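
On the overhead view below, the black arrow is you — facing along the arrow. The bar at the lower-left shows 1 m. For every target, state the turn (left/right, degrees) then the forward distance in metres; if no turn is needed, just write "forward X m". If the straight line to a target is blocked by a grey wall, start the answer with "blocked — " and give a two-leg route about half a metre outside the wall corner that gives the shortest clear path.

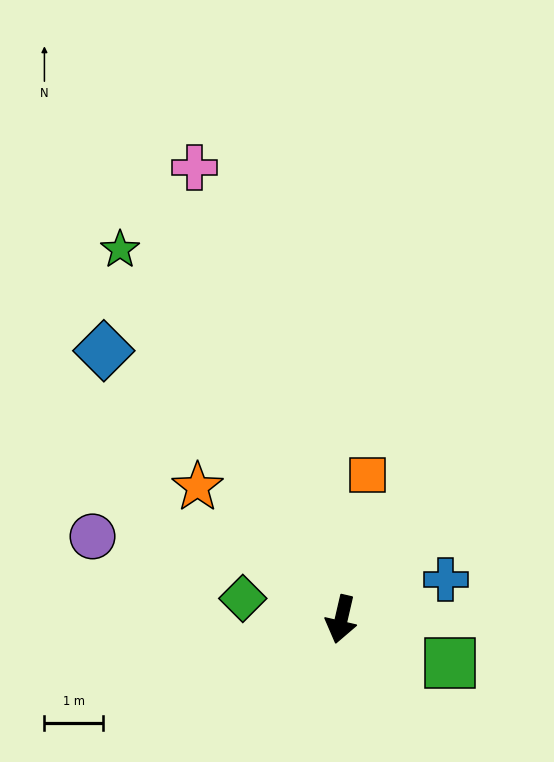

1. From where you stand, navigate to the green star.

turn right 136°, forward 7.4 m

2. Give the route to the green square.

turn left 81°, forward 2.0 m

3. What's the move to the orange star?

turn right 120°, forward 3.3 m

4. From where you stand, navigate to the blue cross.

turn left 124°, forward 1.9 m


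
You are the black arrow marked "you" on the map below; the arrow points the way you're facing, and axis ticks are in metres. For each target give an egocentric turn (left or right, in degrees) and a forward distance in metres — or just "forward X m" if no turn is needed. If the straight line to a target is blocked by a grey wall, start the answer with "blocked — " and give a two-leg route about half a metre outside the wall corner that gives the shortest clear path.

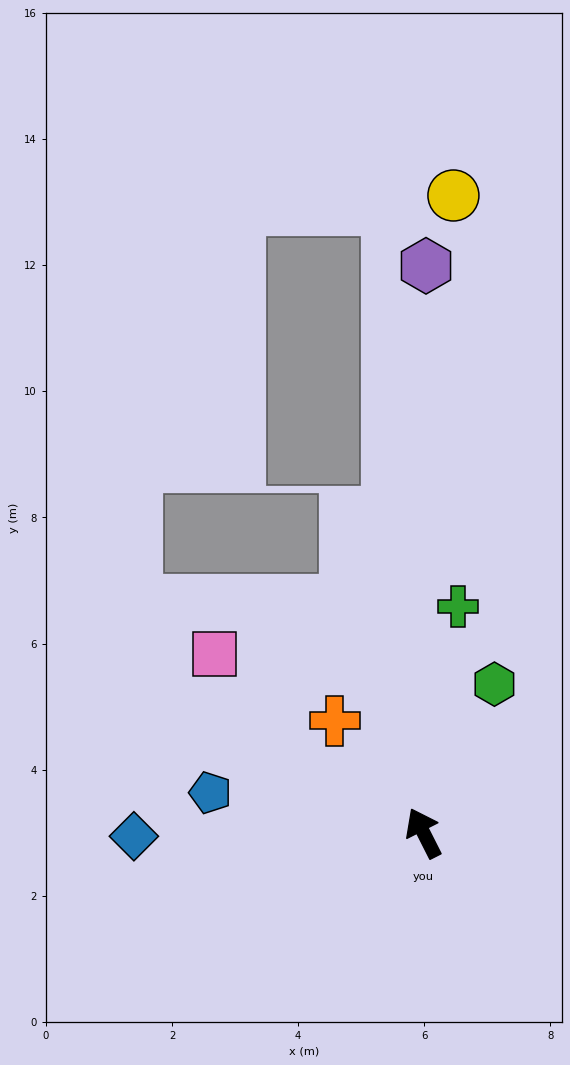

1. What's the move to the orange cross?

turn left 12°, forward 2.3 m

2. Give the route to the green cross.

turn right 35°, forward 3.6 m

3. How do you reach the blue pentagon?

turn left 52°, forward 3.4 m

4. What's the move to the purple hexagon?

turn right 27°, forward 9.0 m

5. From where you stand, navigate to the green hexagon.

turn right 52°, forward 2.6 m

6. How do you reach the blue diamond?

turn left 64°, forward 4.6 m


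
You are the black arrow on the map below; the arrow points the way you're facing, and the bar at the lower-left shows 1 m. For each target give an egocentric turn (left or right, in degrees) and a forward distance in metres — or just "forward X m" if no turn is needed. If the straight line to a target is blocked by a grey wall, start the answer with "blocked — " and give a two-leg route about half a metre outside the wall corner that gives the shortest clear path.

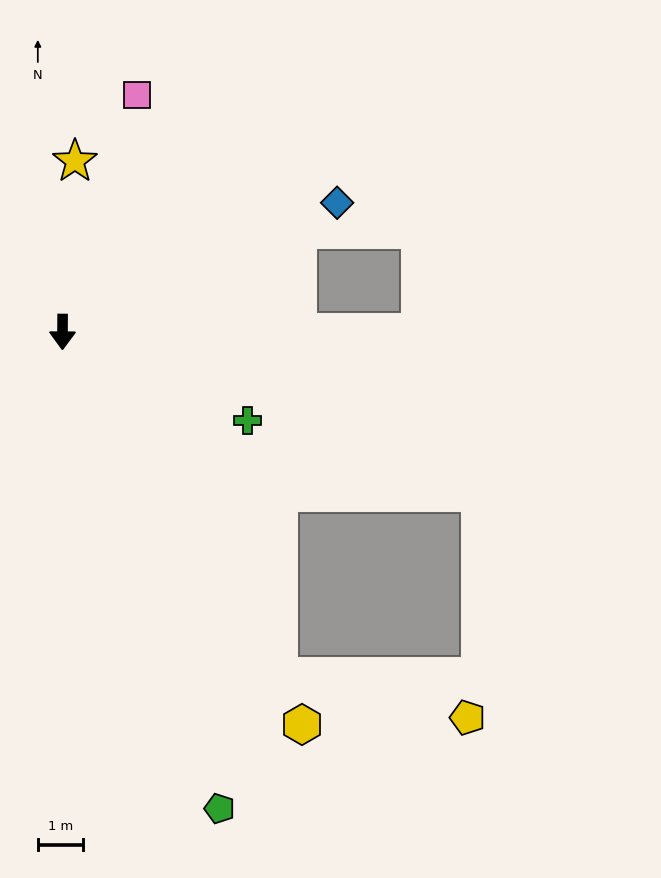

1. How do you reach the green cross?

turn left 65°, forward 4.5 m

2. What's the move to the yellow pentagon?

blocked — turn left 32°, forward 8.9 m, then turn left 46°, forward 4.3 m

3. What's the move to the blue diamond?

turn left 116°, forward 6.7 m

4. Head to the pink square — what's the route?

turn left 163°, forward 5.4 m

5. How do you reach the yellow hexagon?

turn left 32°, forward 10.1 m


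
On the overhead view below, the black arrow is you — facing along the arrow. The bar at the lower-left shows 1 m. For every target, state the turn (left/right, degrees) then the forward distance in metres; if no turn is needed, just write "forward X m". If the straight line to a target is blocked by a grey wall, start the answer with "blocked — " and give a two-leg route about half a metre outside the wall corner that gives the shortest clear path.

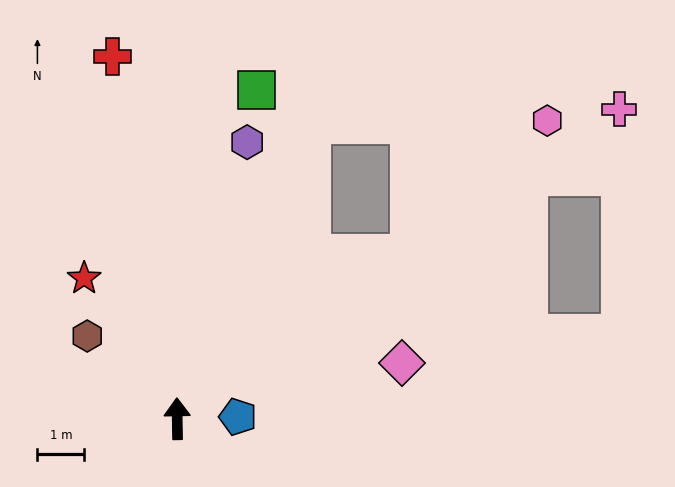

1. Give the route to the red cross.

turn left 9°, forward 7.8 m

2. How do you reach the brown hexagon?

turn left 46°, forward 2.6 m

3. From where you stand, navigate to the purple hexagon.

turn right 15°, forward 6.1 m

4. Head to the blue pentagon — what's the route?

turn right 89°, forward 1.3 m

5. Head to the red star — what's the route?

turn left 33°, forward 3.6 m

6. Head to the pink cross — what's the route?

turn right 56°, forward 11.5 m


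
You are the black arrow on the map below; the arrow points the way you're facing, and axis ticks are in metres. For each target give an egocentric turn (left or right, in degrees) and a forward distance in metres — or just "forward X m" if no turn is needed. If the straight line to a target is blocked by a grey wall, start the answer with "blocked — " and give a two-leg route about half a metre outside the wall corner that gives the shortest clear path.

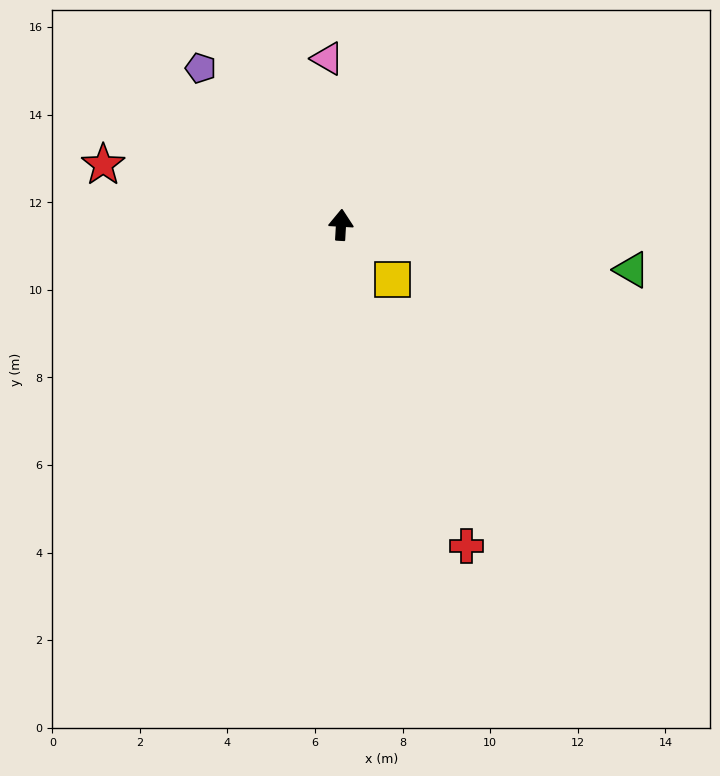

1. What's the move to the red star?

turn left 79°, forward 5.6 m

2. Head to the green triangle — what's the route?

turn right 95°, forward 6.7 m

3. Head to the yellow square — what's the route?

turn right 133°, forward 1.7 m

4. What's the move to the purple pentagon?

turn left 45°, forward 4.8 m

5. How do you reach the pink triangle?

turn left 8°, forward 3.8 m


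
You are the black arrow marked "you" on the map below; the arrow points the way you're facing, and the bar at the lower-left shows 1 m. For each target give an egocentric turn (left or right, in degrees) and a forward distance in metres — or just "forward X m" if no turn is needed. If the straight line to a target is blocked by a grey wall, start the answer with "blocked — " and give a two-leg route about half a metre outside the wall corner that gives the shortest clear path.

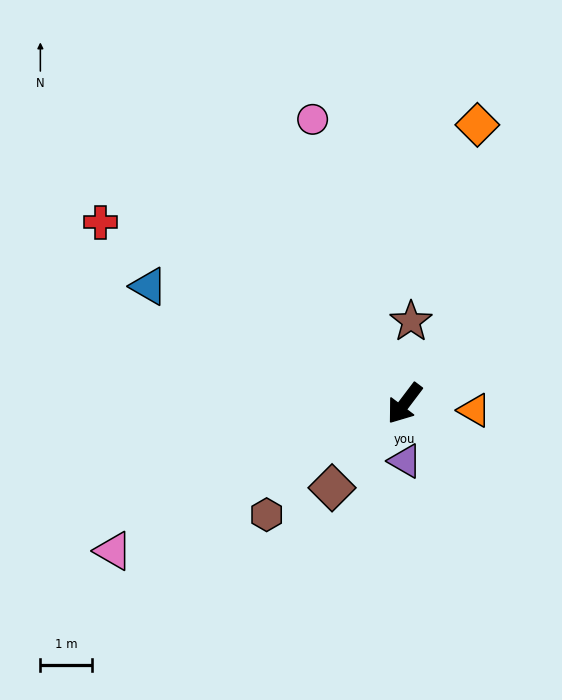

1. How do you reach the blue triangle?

turn right 78°, forward 5.4 m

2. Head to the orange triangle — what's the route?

turn left 122°, forward 1.4 m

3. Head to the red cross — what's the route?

turn right 84°, forward 6.8 m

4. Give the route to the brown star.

turn right 147°, forward 1.6 m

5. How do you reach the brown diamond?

turn right 4°, forward 2.1 m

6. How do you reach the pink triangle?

turn right 26°, forward 6.3 m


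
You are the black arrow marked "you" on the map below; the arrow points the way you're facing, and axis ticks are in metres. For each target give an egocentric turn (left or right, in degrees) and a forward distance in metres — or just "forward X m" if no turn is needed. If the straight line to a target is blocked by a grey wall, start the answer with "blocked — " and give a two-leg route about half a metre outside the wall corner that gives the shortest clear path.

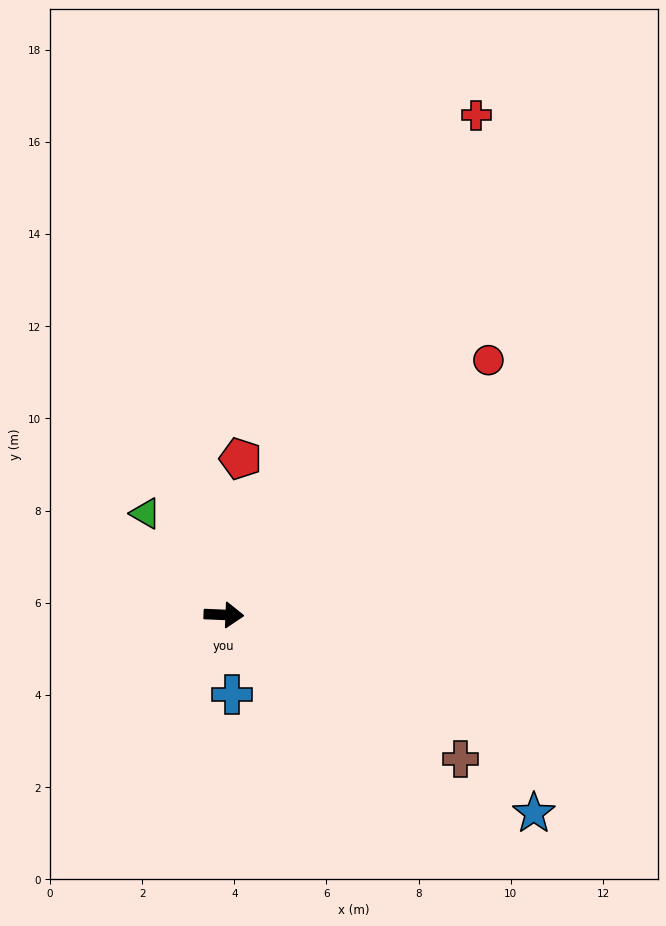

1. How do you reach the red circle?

turn left 46°, forward 8.0 m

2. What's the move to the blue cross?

turn right 82°, forward 1.7 m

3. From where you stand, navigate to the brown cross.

turn right 29°, forward 6.0 m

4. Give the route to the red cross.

turn left 66°, forward 12.1 m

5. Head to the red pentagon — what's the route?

turn left 86°, forward 3.4 m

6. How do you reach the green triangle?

turn left 130°, forward 2.8 m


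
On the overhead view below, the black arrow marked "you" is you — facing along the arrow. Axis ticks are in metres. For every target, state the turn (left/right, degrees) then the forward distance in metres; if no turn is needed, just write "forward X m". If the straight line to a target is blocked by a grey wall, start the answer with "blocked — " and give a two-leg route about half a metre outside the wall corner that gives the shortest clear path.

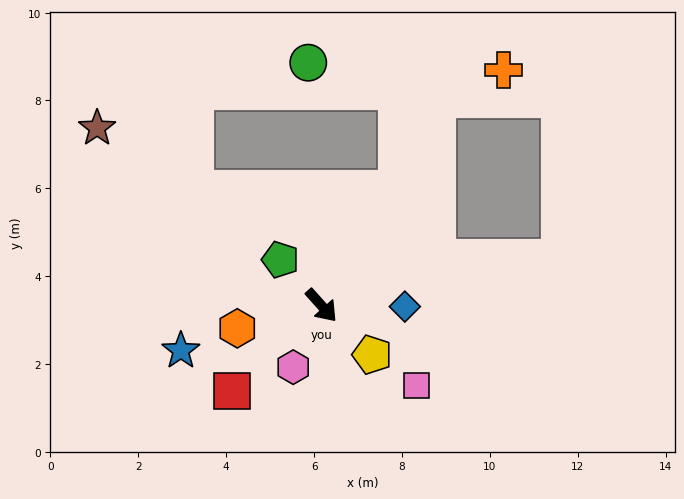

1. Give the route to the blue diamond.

turn left 47°, forward 1.9 m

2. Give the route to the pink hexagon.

turn right 66°, forward 1.5 m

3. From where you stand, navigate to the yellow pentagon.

turn left 4°, forward 1.6 m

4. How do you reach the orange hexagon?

turn right 117°, forward 2.0 m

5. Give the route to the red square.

turn right 88°, forward 2.8 m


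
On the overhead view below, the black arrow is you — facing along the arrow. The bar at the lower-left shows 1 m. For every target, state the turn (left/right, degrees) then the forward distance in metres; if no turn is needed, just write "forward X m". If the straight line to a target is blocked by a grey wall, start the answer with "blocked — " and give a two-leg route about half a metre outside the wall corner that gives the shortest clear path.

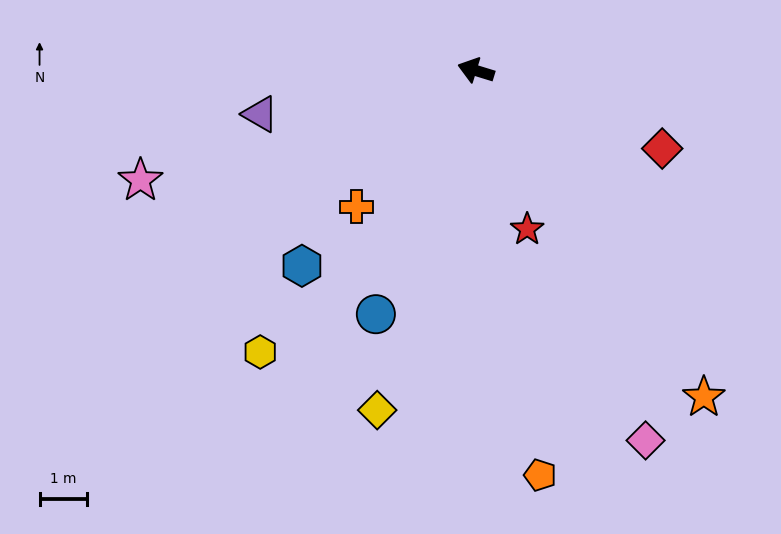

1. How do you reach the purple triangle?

turn left 28°, forward 4.6 m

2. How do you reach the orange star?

turn left 142°, forward 8.3 m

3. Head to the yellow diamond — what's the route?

turn left 91°, forward 7.4 m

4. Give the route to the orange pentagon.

turn left 116°, forward 8.6 m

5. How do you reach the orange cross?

turn left 66°, forward 3.8 m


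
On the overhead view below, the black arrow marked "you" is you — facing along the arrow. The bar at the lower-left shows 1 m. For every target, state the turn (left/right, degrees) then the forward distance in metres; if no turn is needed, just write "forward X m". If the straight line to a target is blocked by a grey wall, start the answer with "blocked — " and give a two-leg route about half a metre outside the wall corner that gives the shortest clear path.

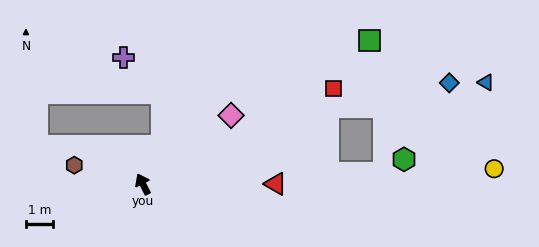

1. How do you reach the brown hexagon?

turn left 48°, forward 2.6 m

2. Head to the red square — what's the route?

turn right 90°, forward 7.9 m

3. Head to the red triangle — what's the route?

turn right 117°, forward 4.9 m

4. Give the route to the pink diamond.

turn right 79°, forward 4.1 m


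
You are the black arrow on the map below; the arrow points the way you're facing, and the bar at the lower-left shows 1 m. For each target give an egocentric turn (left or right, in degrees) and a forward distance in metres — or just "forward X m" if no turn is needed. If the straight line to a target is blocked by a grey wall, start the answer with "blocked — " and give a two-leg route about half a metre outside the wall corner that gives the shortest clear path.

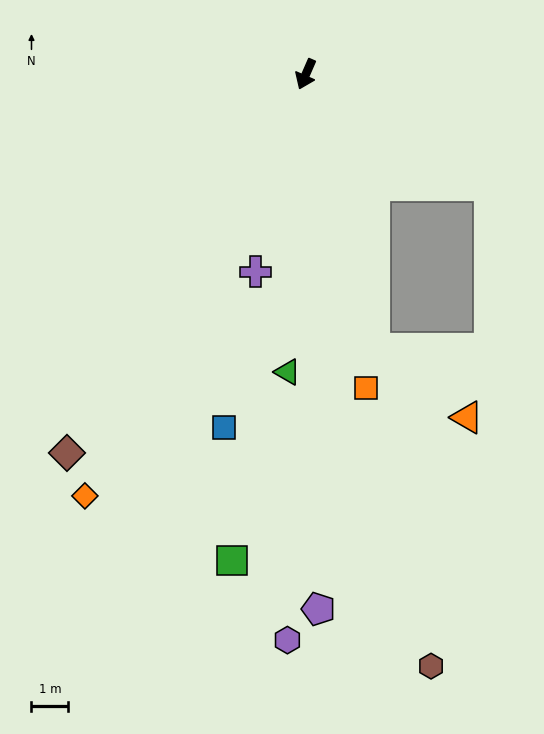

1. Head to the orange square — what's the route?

turn left 34°, forward 8.6 m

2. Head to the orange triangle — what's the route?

blocked — turn left 38°, forward 7.7 m, then turn left 39°, forward 3.1 m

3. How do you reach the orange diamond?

turn right 4°, forward 12.9 m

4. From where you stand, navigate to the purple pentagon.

turn left 25°, forward 14.5 m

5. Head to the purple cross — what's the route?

turn left 9°, forward 5.5 m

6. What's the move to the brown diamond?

turn right 9°, forward 12.1 m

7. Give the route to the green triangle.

turn left 20°, forward 8.1 m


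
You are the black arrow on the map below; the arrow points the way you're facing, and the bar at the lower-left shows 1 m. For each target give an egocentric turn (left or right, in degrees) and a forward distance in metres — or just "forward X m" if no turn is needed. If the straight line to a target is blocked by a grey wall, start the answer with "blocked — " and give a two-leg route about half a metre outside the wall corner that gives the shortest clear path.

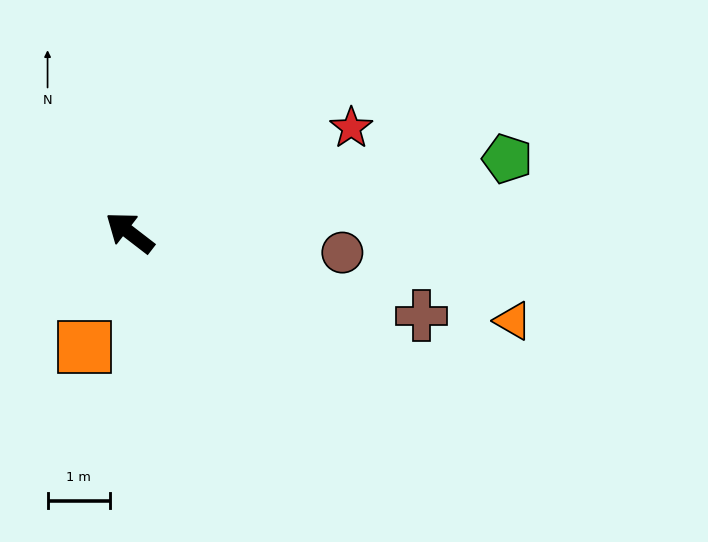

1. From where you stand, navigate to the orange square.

turn left 106°, forward 2.0 m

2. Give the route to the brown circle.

turn right 148°, forward 3.4 m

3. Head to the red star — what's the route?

turn right 117°, forward 3.9 m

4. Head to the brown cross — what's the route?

turn right 158°, forward 4.9 m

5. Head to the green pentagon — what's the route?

turn right 131°, forward 6.2 m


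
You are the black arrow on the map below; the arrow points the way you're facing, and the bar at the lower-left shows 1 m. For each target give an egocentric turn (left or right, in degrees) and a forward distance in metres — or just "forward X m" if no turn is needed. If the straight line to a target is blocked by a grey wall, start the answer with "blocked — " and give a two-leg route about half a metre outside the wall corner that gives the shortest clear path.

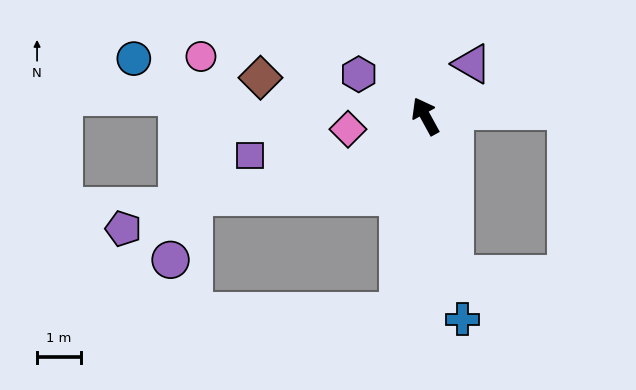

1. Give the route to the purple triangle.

turn right 70°, forward 1.6 m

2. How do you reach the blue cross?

turn left 162°, forward 4.7 m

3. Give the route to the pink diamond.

turn left 71°, forward 1.8 m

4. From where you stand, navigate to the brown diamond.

turn left 48°, forward 3.8 m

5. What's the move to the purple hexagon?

turn left 29°, forward 1.8 m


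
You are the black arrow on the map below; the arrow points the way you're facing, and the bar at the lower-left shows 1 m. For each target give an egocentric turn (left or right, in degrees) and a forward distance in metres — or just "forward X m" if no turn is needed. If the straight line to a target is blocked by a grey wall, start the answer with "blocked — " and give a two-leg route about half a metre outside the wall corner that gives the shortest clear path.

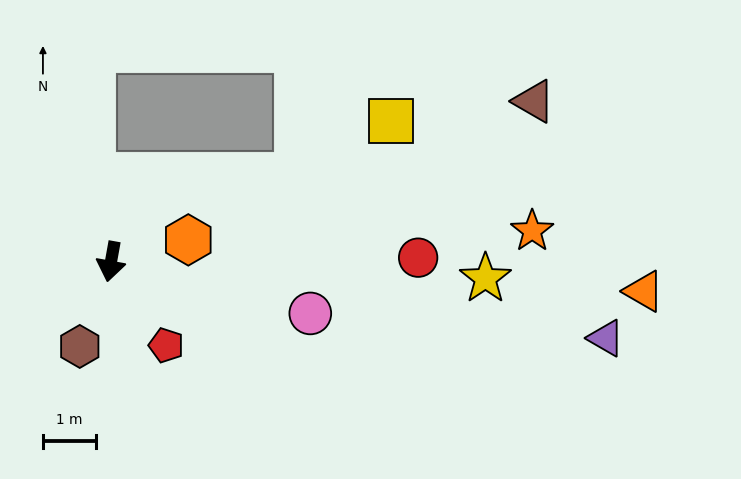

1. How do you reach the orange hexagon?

turn left 116°, forward 1.5 m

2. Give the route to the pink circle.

turn left 86°, forward 3.9 m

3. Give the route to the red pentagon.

turn left 44°, forward 1.9 m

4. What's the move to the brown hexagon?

turn right 10°, forward 1.7 m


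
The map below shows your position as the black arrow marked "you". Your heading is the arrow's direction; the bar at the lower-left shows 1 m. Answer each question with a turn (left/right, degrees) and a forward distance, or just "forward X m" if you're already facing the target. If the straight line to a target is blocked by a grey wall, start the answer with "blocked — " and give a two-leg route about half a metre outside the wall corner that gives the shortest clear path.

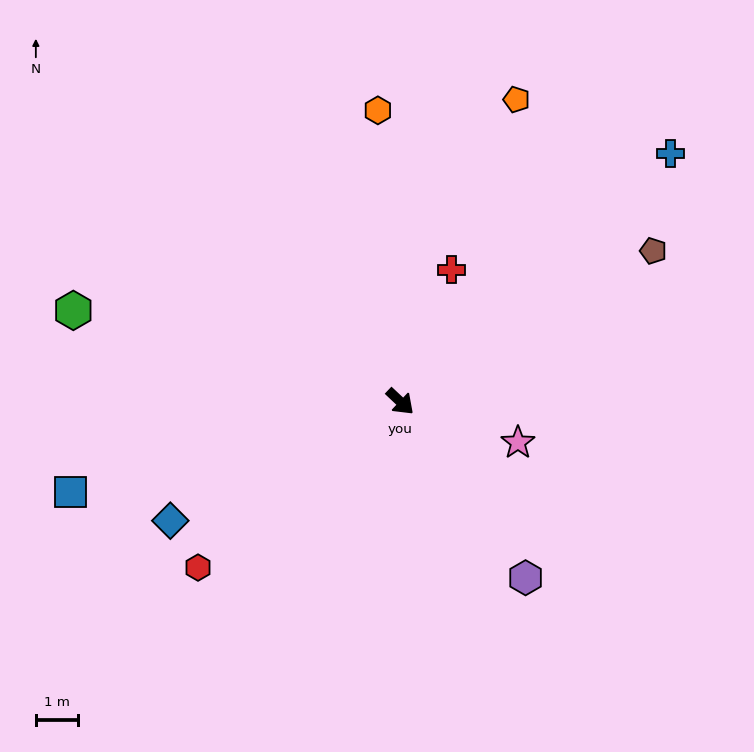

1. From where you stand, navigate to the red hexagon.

turn right 97°, forward 6.3 m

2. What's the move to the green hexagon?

turn right 152°, forward 8.1 m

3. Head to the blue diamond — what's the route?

turn right 109°, forward 6.2 m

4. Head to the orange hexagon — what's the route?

turn left 138°, forward 7.0 m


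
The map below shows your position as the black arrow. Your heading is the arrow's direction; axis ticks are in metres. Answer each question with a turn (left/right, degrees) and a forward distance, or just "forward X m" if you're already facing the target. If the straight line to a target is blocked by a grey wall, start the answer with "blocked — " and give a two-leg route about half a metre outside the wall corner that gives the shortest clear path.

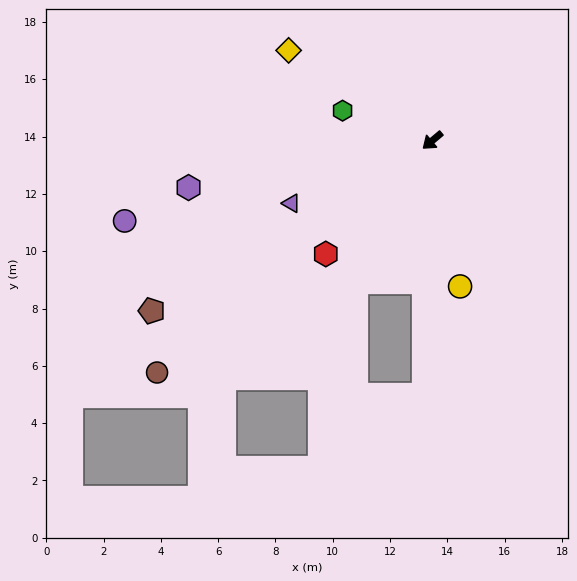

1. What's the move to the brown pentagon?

turn right 9°, forward 11.5 m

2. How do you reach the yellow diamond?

turn right 72°, forward 5.9 m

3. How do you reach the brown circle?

forward 12.6 m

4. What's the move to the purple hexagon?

turn right 29°, forward 8.7 m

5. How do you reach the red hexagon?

turn left 7°, forward 5.4 m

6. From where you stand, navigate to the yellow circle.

turn left 61°, forward 5.2 m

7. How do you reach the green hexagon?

turn right 58°, forward 3.3 m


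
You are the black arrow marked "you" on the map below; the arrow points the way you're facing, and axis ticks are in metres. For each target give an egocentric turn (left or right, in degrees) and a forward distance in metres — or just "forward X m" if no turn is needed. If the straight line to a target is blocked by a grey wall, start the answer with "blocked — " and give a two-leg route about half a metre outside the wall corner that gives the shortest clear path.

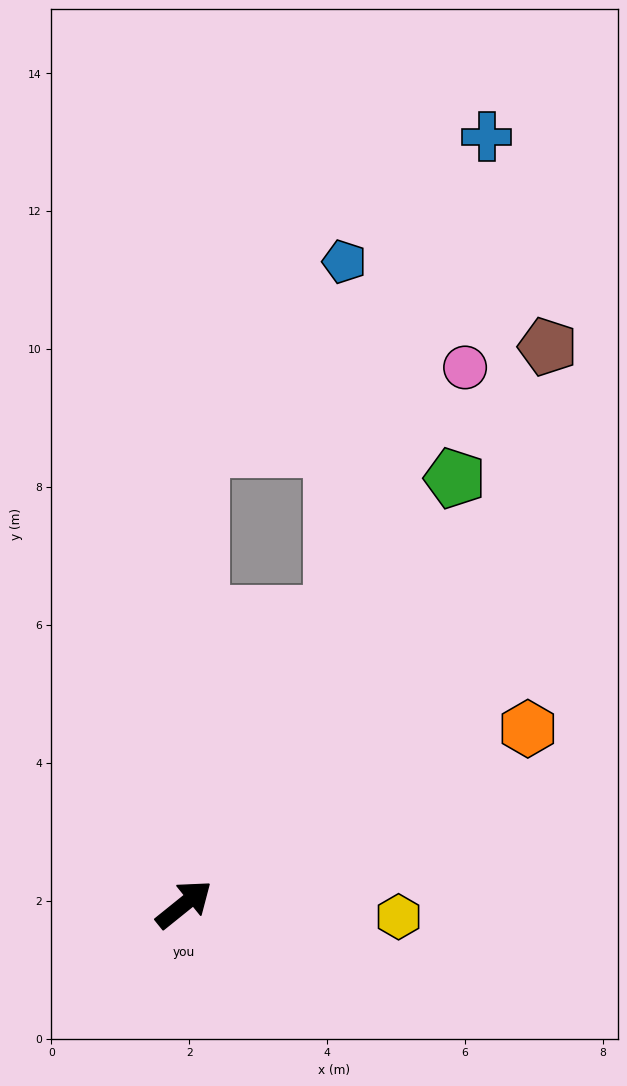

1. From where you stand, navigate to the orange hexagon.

turn right 12°, forward 5.6 m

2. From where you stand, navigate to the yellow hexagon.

turn right 42°, forward 3.1 m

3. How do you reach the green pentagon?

turn left 19°, forward 7.3 m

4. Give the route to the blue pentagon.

blocked — turn left 24°, forward 4.7 m, then turn left 25°, forward 5.1 m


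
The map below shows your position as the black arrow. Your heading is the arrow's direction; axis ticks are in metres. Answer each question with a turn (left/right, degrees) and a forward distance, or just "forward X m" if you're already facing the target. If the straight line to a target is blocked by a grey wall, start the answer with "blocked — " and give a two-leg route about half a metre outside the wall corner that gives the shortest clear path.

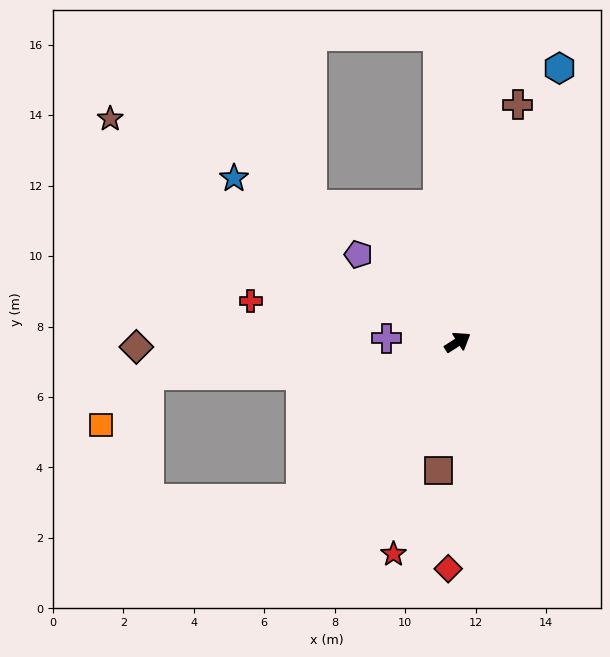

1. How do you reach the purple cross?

turn left 144°, forward 2.0 m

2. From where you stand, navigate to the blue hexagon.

turn left 37°, forward 8.3 m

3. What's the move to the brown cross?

turn left 43°, forward 7.0 m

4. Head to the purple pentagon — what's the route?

turn left 106°, forward 3.8 m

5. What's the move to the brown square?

turn right 131°, forward 3.7 m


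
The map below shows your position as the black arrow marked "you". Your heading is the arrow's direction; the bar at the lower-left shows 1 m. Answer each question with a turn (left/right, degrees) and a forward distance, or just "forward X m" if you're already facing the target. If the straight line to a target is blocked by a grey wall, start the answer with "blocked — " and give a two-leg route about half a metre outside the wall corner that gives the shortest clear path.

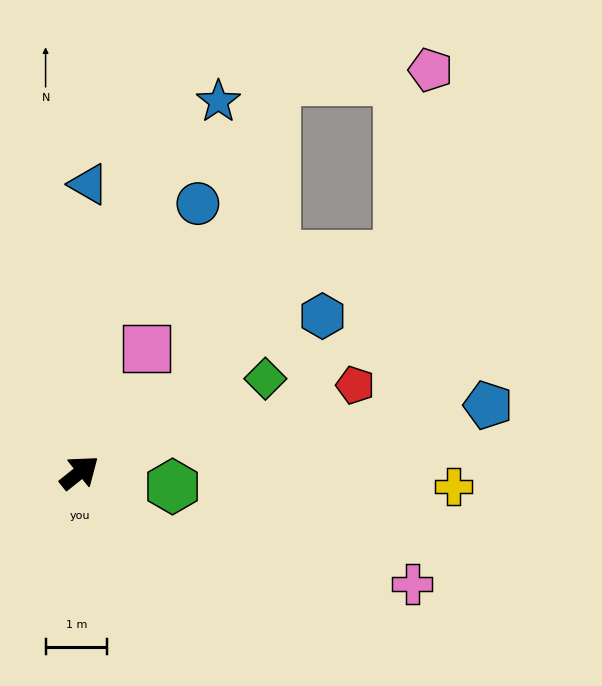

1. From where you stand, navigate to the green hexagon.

turn right 47°, forward 1.5 m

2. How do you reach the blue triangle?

turn left 49°, forward 4.7 m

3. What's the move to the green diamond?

turn right 12°, forward 3.4 m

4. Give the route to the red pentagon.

turn right 21°, forward 4.7 m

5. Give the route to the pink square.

turn left 23°, forward 2.3 m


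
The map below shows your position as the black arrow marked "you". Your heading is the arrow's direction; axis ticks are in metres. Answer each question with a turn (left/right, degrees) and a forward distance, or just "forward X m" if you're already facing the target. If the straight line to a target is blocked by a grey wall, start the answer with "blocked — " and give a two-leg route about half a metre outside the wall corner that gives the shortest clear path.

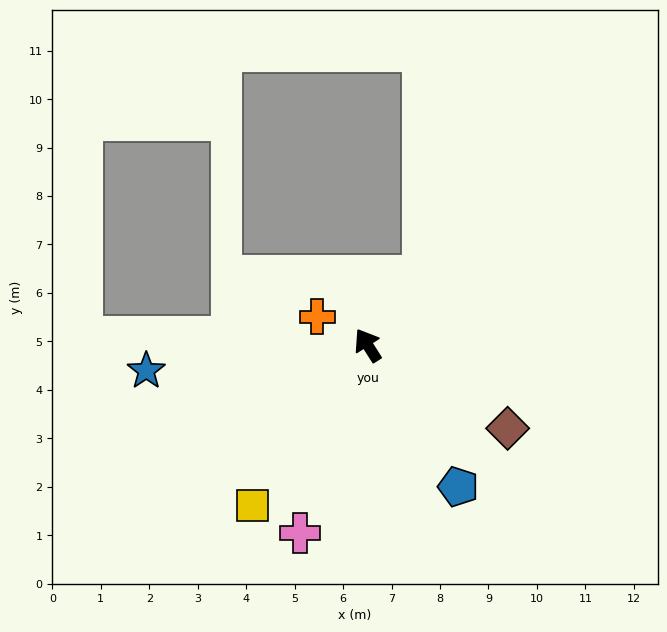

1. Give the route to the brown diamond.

turn right 153°, forward 3.4 m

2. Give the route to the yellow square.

turn left 112°, forward 4.1 m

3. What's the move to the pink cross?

turn left 128°, forward 4.1 m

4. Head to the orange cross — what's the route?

turn left 28°, forward 1.2 m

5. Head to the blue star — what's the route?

turn left 64°, forward 4.6 m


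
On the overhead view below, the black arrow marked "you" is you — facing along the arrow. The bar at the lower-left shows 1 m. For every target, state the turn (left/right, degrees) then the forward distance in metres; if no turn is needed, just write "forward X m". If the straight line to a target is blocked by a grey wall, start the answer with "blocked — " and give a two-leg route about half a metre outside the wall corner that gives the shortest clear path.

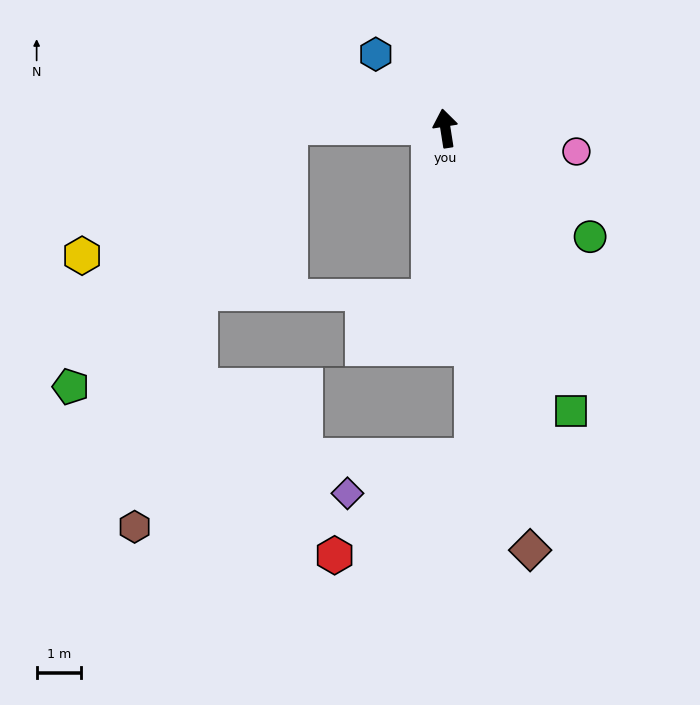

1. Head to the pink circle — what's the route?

turn right 109°, forward 3.0 m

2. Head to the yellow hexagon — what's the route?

blocked — turn left 80°, forward 3.5 m, then turn left 33°, forward 5.5 m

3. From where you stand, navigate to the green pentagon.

blocked — turn left 80°, forward 3.5 m, then turn left 51°, forward 7.7 m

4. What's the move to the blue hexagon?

turn left 34°, forward 2.3 m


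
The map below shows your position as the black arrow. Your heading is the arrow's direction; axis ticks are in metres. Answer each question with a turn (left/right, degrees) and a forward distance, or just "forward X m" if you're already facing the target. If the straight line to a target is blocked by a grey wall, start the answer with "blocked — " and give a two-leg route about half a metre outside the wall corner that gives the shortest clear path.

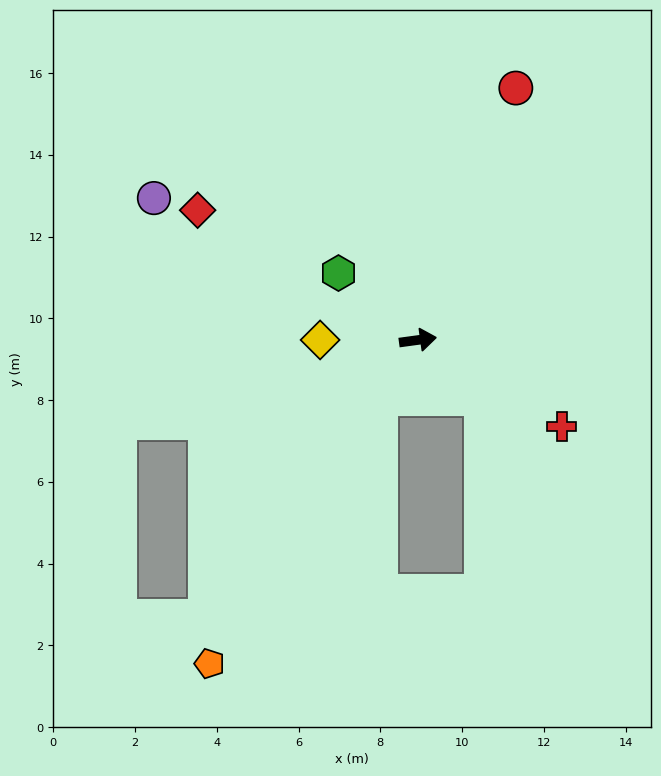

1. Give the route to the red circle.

turn left 61°, forward 6.6 m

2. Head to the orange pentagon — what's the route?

turn right 131°, forward 9.4 m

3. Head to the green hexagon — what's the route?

turn left 132°, forward 2.5 m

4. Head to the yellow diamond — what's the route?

turn left 172°, forward 2.4 m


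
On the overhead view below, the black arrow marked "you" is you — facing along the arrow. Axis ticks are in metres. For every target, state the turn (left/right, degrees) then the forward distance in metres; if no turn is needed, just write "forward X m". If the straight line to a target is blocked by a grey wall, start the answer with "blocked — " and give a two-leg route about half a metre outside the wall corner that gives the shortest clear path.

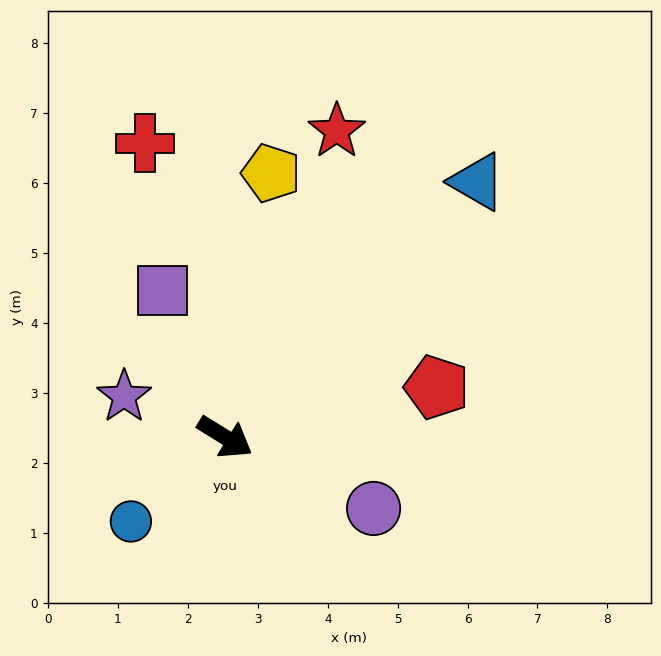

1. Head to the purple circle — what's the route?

turn left 6°, forward 2.4 m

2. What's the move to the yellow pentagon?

turn left 112°, forward 3.8 m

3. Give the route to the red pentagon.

turn left 45°, forward 3.1 m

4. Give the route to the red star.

turn left 102°, forward 4.7 m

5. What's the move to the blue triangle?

turn left 77°, forward 5.1 m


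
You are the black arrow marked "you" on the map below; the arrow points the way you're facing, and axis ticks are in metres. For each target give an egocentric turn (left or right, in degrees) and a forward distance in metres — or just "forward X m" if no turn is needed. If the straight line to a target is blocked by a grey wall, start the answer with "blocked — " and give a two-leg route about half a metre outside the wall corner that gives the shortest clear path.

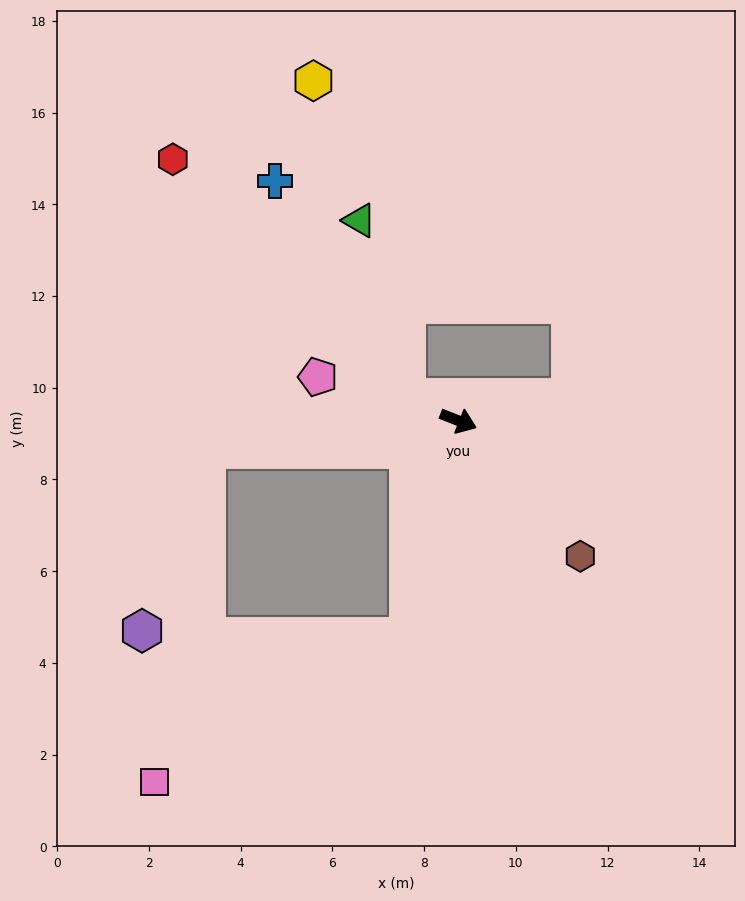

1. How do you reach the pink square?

blocked — turn right 81°, forward 4.8 m, then turn right 48°, forward 6.4 m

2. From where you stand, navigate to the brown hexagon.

turn right 27°, forward 4.0 m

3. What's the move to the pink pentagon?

turn right 176°, forward 3.2 m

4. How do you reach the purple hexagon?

blocked — turn right 152°, forward 5.5 m, then turn left 64°, forward 4.2 m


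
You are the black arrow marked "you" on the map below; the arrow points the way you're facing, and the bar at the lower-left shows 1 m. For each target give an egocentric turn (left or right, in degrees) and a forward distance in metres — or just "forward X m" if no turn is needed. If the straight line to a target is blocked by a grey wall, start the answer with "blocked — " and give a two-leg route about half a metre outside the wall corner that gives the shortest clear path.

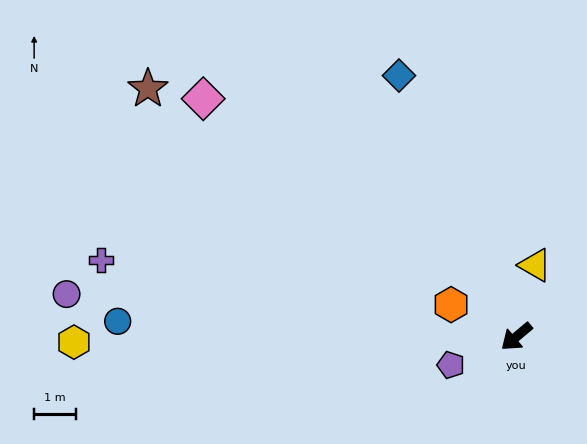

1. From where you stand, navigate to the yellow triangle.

turn right 145°, forward 1.8 m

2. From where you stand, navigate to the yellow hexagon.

turn right 39°, forward 10.5 m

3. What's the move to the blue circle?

turn right 42°, forward 9.5 m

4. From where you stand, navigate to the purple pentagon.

turn right 17°, forward 1.7 m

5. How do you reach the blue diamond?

turn right 106°, forward 6.8 m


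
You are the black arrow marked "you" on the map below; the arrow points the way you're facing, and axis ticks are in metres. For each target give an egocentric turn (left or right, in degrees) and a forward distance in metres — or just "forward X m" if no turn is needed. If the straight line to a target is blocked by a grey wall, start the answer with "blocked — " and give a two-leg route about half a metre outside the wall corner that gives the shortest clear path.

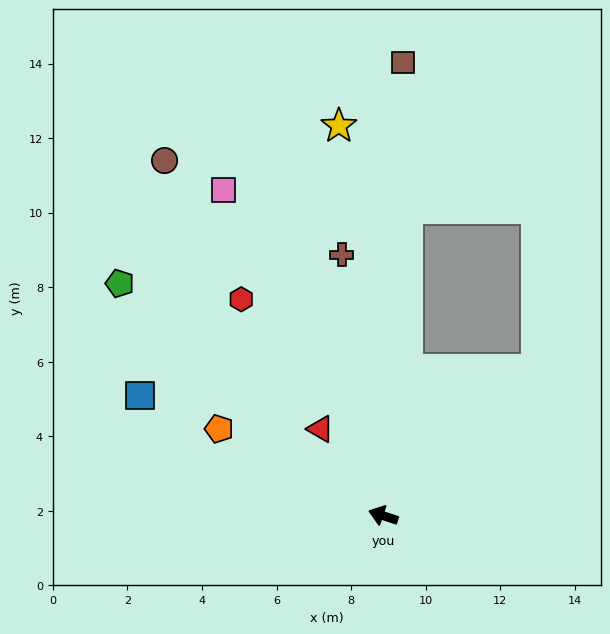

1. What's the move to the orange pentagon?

turn right 9°, forward 5.0 m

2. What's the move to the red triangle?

turn right 36°, forward 2.9 m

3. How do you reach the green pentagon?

turn right 23°, forward 9.4 m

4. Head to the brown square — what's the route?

turn right 74°, forward 12.2 m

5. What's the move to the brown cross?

turn right 63°, forward 7.1 m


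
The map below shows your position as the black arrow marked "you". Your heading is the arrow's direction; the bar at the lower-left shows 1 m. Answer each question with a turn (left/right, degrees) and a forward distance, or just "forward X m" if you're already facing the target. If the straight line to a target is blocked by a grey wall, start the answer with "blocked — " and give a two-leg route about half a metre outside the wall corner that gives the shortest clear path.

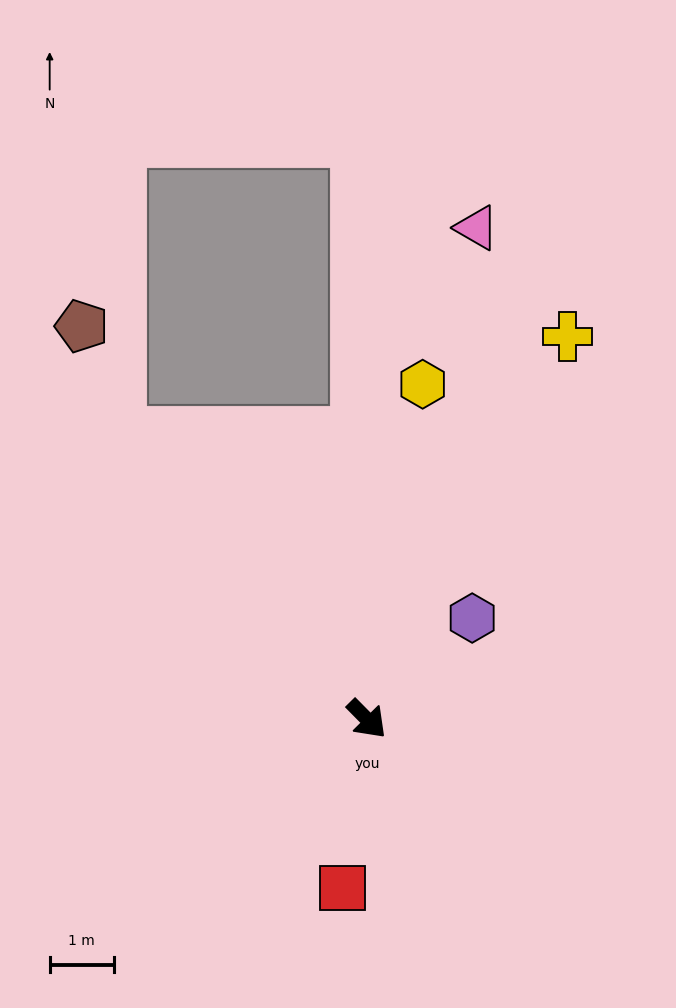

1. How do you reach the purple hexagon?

turn left 89°, forward 2.3 m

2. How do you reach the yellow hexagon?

turn left 126°, forward 5.3 m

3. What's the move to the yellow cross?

turn left 108°, forward 6.7 m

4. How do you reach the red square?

turn right 53°, forward 2.7 m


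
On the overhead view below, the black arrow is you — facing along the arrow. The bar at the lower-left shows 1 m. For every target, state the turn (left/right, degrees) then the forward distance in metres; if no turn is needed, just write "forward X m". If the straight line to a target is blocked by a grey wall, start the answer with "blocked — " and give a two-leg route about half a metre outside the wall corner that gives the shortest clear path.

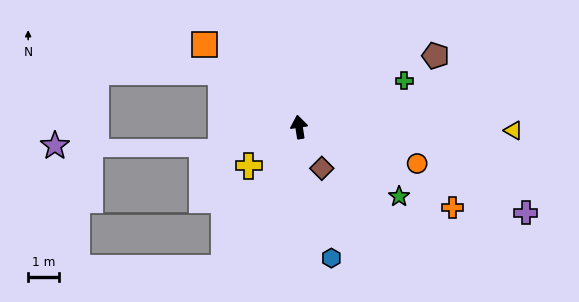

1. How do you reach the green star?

turn right 133°, forward 4.0 m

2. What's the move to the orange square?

turn left 40°, forward 4.1 m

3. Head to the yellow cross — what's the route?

turn left 119°, forward 2.1 m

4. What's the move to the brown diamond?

turn right 160°, forward 1.5 m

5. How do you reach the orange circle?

turn right 116°, forward 4.0 m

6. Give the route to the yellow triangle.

turn right 100°, forward 7.0 m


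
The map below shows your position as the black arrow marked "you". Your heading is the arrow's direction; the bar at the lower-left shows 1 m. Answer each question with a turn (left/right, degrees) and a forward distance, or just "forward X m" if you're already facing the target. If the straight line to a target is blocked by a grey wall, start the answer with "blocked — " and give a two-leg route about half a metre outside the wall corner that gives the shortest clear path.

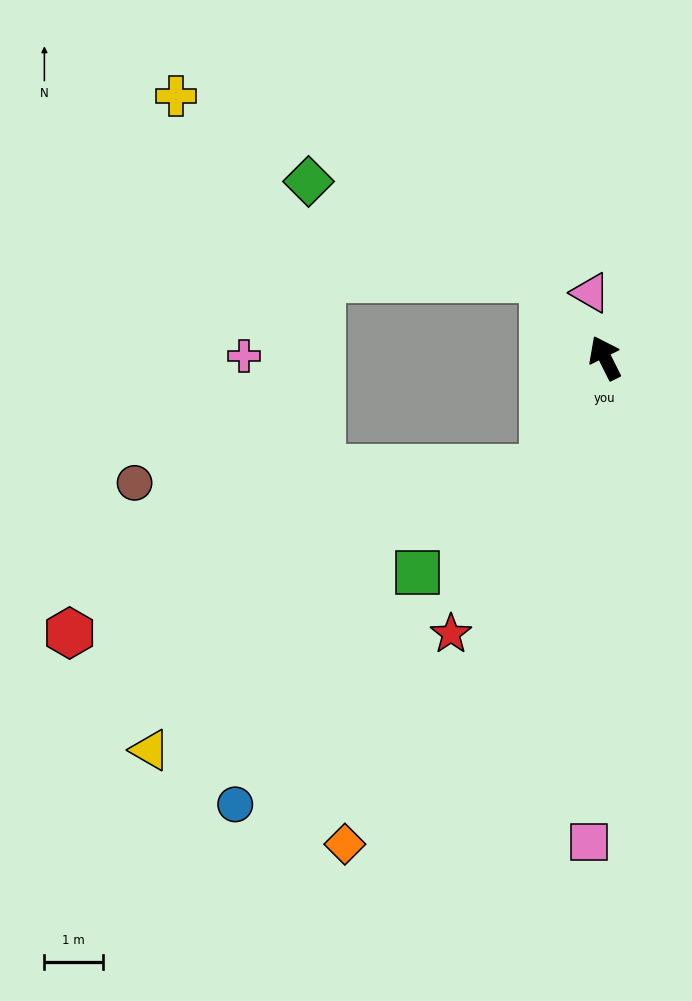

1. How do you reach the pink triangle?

turn right 14°, forward 1.1 m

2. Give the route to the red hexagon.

blocked — turn left 125°, forward 2.2 m, then turn right 43°, forward 8.6 m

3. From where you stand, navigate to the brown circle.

blocked — turn left 125°, forward 2.2 m, then turn right 60°, forward 7.0 m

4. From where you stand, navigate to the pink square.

turn left 152°, forward 8.3 m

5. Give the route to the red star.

turn left 124°, forward 5.4 m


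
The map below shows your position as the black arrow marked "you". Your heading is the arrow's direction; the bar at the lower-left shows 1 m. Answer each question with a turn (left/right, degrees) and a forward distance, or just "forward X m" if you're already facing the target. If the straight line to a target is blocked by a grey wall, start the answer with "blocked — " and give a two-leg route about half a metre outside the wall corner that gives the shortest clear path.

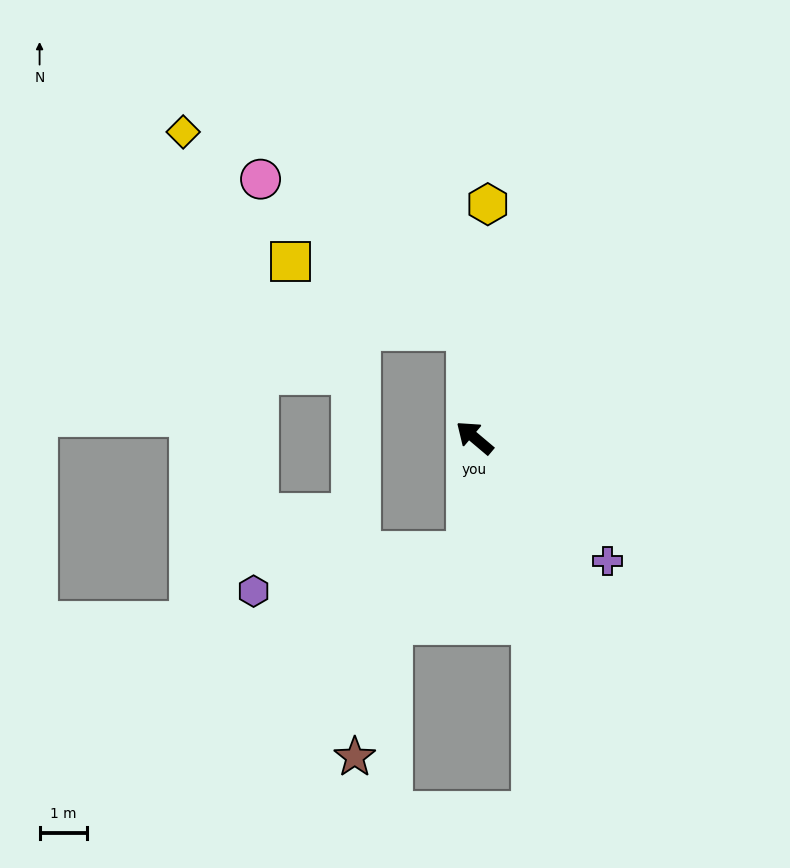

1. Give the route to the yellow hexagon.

turn right 53°, forward 4.9 m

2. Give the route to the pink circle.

blocked — turn right 46°, forward 2.3 m, then turn left 50°, forward 5.4 m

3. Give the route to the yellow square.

blocked — turn right 46°, forward 2.3 m, then turn left 65°, forward 4.0 m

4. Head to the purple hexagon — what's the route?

blocked — turn left 126°, forward 2.4 m, then turn right 75°, forward 4.5 m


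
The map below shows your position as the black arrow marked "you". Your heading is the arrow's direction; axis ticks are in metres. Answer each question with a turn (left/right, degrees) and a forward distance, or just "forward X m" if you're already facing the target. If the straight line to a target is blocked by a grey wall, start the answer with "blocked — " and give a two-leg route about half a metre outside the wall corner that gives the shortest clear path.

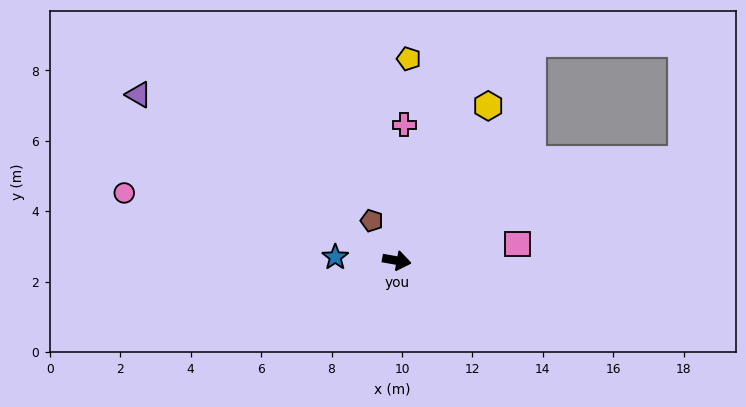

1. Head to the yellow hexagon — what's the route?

turn left 70°, forward 5.1 m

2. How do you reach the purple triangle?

turn left 157°, forward 8.7 m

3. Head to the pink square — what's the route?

turn left 18°, forward 3.5 m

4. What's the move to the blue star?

turn right 173°, forward 1.7 m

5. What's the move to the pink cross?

turn left 97°, forward 3.9 m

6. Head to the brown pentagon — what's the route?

turn left 132°, forward 1.3 m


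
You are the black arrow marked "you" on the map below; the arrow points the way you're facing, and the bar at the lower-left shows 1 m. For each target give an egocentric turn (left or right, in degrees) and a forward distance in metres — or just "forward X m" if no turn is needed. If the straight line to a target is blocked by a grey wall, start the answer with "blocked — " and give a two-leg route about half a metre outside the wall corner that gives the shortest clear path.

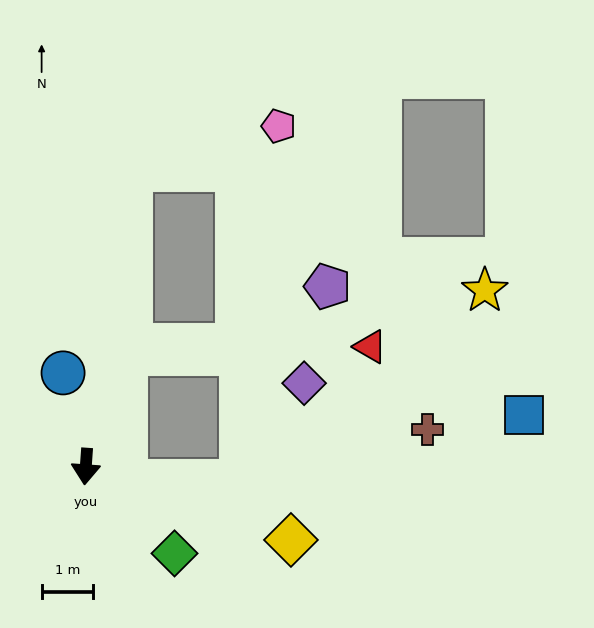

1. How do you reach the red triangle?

blocked — turn left 164°, forward 2.3 m, then turn right 68°, forward 4.7 m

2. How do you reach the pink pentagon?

blocked — turn left 175°, forward 5.8 m, then turn right 65°, forward 3.0 m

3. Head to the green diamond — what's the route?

turn left 50°, forward 2.4 m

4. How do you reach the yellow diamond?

turn left 74°, forward 4.2 m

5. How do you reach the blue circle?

turn right 162°, forward 1.9 m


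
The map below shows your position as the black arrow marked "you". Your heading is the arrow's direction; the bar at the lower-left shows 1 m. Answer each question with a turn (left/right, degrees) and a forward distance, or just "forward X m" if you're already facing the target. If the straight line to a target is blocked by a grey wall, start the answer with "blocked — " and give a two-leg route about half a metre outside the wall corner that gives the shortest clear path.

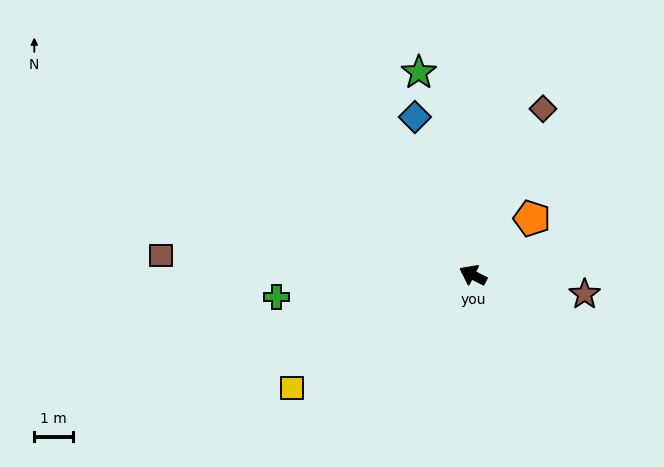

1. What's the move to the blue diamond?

turn right 43°, forward 4.4 m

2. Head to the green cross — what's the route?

turn left 33°, forward 5.1 m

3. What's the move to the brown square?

turn left 23°, forward 8.1 m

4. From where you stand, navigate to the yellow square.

turn left 59°, forward 5.5 m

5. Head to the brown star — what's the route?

turn right 163°, forward 2.9 m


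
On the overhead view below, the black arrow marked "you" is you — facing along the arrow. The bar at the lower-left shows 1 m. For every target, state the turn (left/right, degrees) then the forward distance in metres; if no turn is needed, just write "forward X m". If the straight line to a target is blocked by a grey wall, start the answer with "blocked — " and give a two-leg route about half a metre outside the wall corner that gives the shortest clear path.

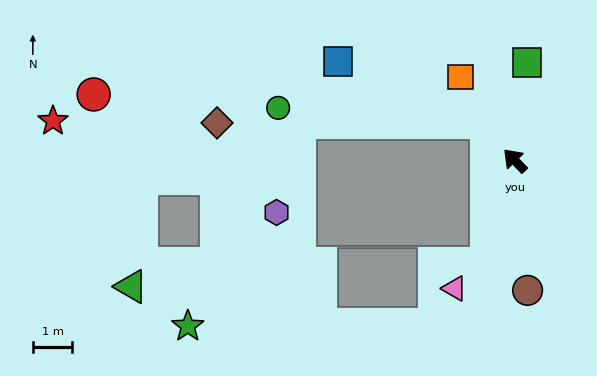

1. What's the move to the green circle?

blocked — turn right 8°, forward 1.2 m, then turn left 50°, forward 5.3 m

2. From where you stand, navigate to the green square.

turn right 51°, forward 2.5 m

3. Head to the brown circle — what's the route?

turn left 142°, forward 3.3 m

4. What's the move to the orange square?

turn right 11°, forward 2.5 m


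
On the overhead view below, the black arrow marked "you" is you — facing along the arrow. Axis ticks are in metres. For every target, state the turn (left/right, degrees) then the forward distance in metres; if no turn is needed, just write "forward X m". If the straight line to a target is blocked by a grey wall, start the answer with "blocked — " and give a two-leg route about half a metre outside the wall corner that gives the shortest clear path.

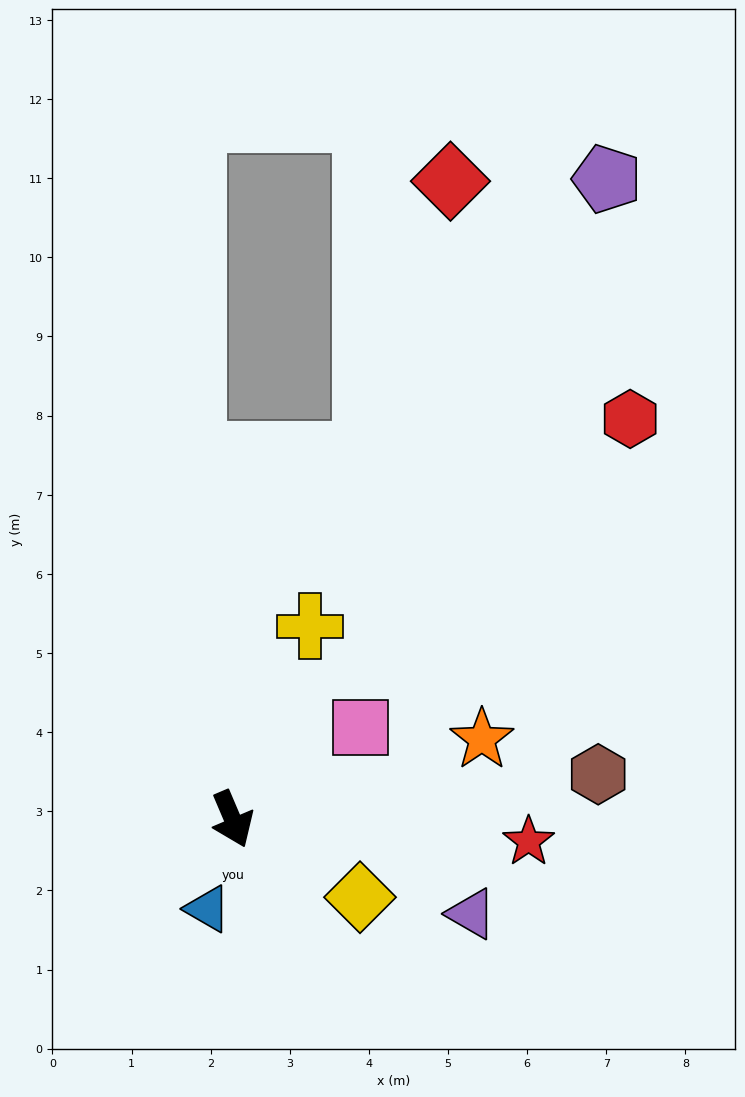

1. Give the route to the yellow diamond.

turn left 35°, forward 1.9 m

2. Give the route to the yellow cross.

turn left 135°, forward 2.6 m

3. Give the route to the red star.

turn left 63°, forward 3.8 m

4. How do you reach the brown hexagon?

turn left 74°, forward 4.7 m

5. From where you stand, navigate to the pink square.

turn left 103°, forward 2.0 m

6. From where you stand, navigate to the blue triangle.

turn right 39°, forward 1.2 m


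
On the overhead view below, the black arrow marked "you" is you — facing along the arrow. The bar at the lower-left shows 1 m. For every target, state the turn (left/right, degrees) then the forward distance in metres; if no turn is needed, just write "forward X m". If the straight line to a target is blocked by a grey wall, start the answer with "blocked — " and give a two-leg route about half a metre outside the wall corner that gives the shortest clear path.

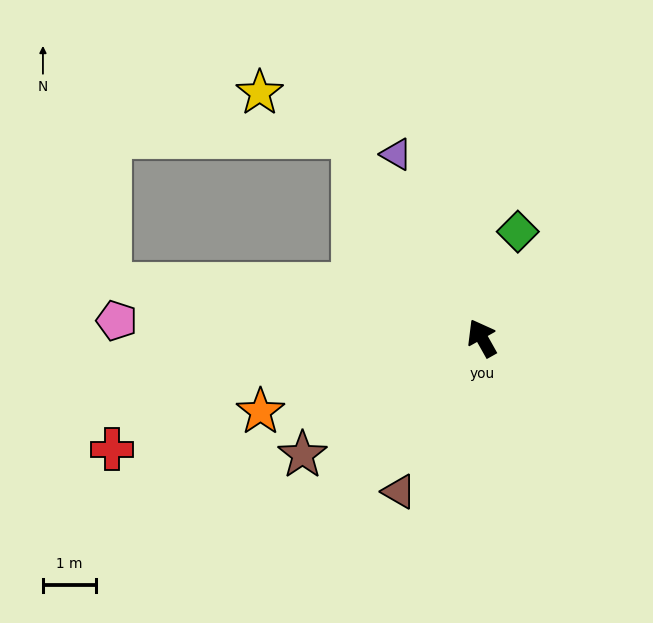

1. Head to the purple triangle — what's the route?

turn right 4°, forward 3.8 m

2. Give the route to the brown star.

turn left 94°, forward 4.0 m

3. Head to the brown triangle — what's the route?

turn left 122°, forward 3.3 m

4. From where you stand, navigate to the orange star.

turn left 79°, forward 4.4 m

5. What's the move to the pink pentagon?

turn left 58°, forward 6.8 m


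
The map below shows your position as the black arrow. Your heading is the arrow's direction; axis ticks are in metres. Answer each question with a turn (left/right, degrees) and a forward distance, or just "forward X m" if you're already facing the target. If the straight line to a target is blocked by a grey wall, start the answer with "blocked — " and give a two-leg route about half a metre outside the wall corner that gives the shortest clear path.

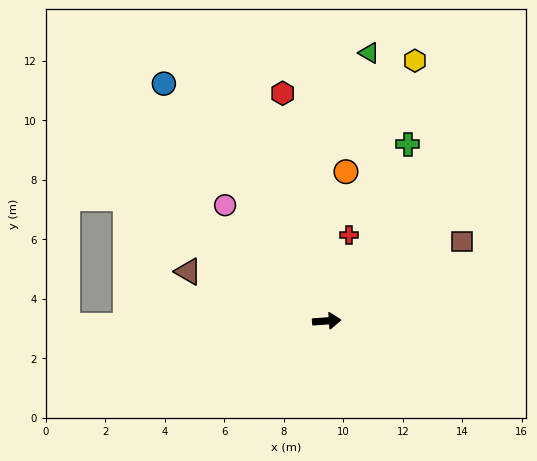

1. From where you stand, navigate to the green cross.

turn left 61°, forward 6.5 m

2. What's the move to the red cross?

turn left 71°, forward 3.0 m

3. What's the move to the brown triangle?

turn left 156°, forward 4.9 m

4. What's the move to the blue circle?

turn left 120°, forward 9.7 m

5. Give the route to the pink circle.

turn left 127°, forward 5.2 m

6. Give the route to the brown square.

turn left 26°, forward 5.3 m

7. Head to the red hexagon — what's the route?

turn left 97°, forward 7.8 m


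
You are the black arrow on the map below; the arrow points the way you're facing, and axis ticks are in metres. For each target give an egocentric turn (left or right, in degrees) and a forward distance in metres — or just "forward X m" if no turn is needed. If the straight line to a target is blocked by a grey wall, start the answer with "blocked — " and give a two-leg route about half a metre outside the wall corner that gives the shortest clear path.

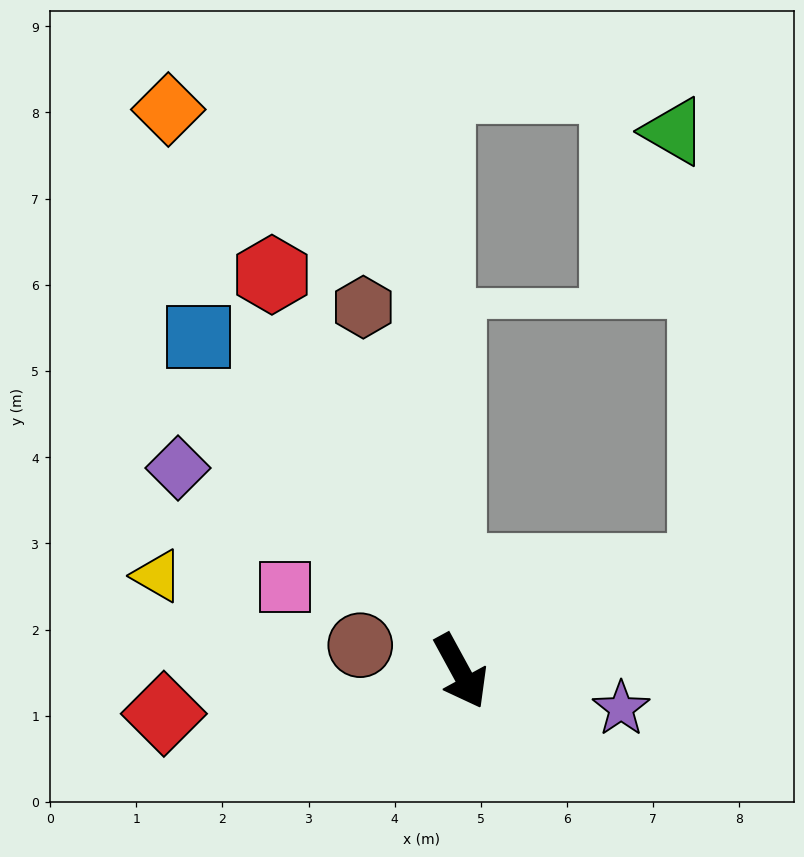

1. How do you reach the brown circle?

turn right 133°, forward 1.2 m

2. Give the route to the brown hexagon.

turn left 166°, forward 4.4 m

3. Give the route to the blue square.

turn right 171°, forward 4.9 m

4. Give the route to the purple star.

turn left 48°, forward 1.9 m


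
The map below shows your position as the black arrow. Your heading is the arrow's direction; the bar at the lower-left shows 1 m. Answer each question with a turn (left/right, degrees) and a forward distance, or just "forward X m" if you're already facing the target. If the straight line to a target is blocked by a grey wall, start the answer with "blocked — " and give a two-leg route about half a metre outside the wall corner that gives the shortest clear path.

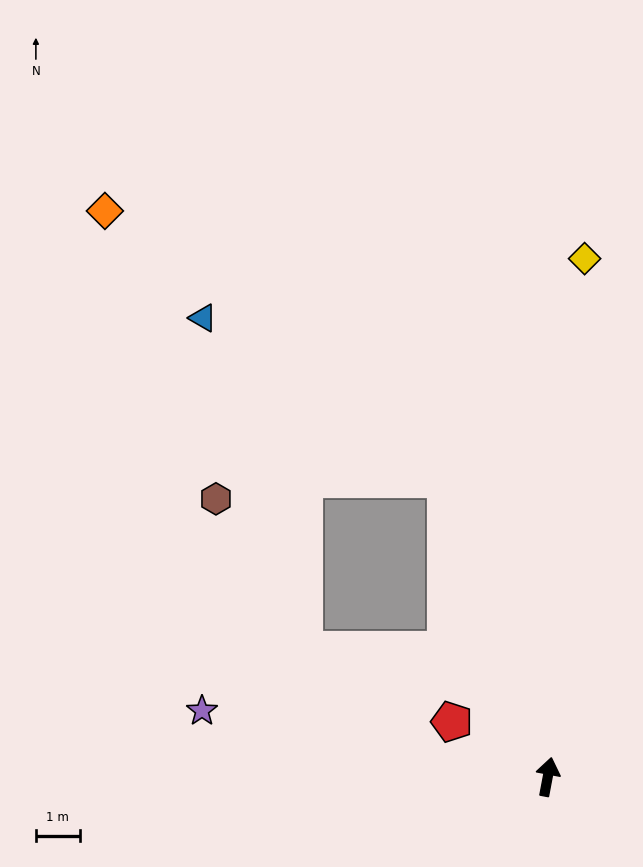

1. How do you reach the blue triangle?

blocked — turn left 30°, forward 7.2 m, then turn left 37°, forward 6.6 m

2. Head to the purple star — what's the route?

turn left 90°, forward 8.0 m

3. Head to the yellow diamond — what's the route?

turn left 7°, forward 11.8 m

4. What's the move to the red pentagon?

turn left 71°, forward 2.5 m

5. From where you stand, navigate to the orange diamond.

blocked — turn left 30°, forward 7.2 m, then turn left 32°, forward 9.9 m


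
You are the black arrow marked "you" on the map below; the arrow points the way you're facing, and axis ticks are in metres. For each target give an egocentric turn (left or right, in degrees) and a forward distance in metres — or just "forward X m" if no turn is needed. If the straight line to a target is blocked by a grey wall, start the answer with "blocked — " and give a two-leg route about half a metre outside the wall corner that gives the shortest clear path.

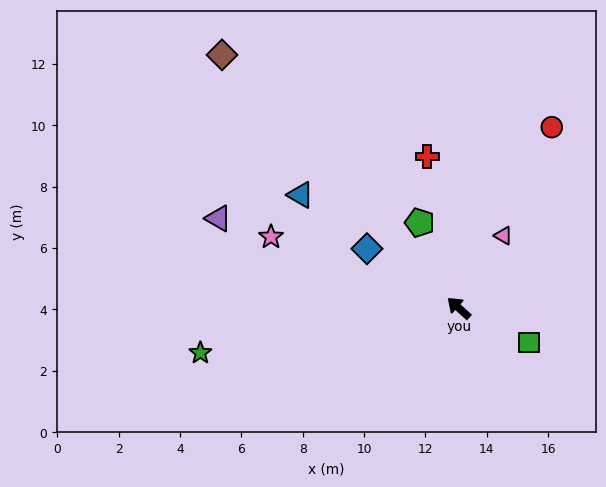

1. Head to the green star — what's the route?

turn left 52°, forward 8.6 m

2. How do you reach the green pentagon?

turn right 23°, forward 3.1 m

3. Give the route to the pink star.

turn left 21°, forward 6.5 m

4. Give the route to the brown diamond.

turn right 5°, forward 11.3 m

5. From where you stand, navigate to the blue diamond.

turn left 9°, forward 3.6 m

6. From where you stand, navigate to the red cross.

turn right 36°, forward 5.0 m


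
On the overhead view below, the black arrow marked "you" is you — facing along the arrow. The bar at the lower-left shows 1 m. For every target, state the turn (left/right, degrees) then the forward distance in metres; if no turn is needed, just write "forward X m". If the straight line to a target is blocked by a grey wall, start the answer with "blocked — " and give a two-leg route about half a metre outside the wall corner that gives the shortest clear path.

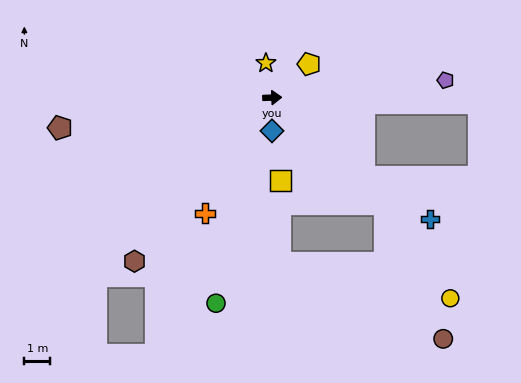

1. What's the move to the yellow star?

turn left 98°, forward 1.4 m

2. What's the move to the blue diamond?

turn right 92°, forward 1.3 m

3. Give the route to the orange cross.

turn right 122°, forward 5.2 m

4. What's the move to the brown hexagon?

turn right 132°, forward 8.3 m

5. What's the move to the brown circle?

blocked — turn right 46°, forward 6.0 m, then turn right 22°, forward 5.7 m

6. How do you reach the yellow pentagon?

turn left 40°, forward 1.9 m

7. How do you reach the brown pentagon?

turn right 174°, forward 8.3 m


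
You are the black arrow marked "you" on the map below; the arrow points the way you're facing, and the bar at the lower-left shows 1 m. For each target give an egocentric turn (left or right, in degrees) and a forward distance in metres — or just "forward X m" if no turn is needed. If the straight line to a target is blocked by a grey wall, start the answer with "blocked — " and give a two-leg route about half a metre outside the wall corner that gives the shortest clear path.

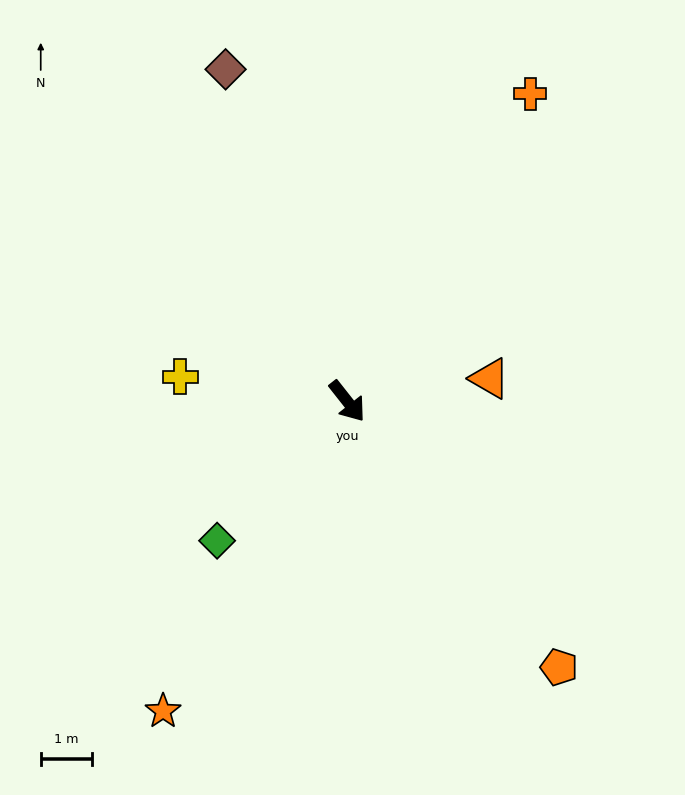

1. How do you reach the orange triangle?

turn left 61°, forward 2.8 m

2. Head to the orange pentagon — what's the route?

forward 6.7 m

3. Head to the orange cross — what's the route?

turn left 111°, forward 7.0 m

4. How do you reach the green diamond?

turn right 81°, forward 3.7 m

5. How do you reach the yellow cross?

turn right 137°, forward 3.3 m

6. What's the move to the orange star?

turn right 69°, forward 7.1 m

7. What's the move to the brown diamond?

turn left 162°, forward 6.9 m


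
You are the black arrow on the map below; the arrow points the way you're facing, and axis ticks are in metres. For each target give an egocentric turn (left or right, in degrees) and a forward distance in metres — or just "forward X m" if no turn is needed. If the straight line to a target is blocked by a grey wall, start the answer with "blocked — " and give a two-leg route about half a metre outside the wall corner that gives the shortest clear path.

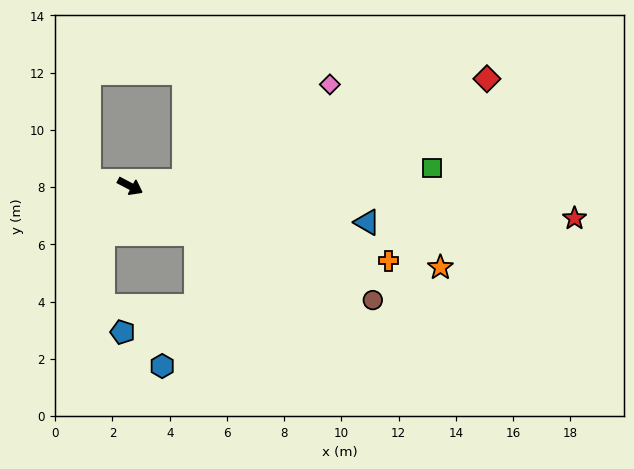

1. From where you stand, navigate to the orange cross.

turn left 12°, forward 9.4 m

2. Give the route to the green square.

turn left 31°, forward 10.6 m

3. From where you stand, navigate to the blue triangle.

turn left 19°, forward 8.4 m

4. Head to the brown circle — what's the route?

turn left 2°, forward 9.4 m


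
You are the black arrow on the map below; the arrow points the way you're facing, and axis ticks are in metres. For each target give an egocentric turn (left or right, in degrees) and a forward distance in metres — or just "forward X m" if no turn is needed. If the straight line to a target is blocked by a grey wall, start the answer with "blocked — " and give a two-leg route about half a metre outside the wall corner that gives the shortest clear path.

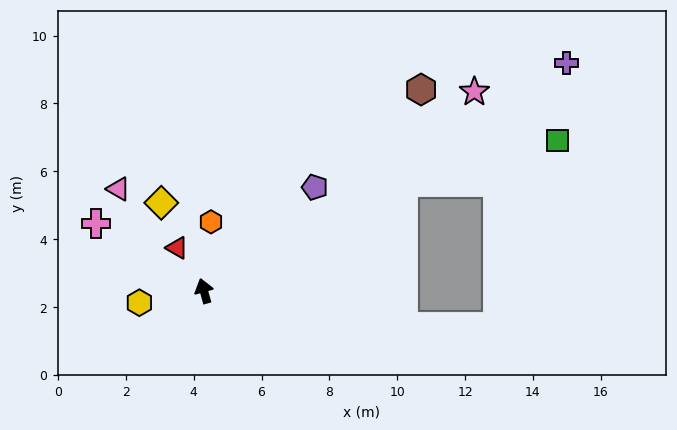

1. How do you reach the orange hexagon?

turn right 22°, forward 2.0 m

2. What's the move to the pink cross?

turn left 42°, forward 3.7 m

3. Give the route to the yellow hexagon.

turn left 85°, forward 1.9 m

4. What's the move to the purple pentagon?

turn right 63°, forward 4.5 m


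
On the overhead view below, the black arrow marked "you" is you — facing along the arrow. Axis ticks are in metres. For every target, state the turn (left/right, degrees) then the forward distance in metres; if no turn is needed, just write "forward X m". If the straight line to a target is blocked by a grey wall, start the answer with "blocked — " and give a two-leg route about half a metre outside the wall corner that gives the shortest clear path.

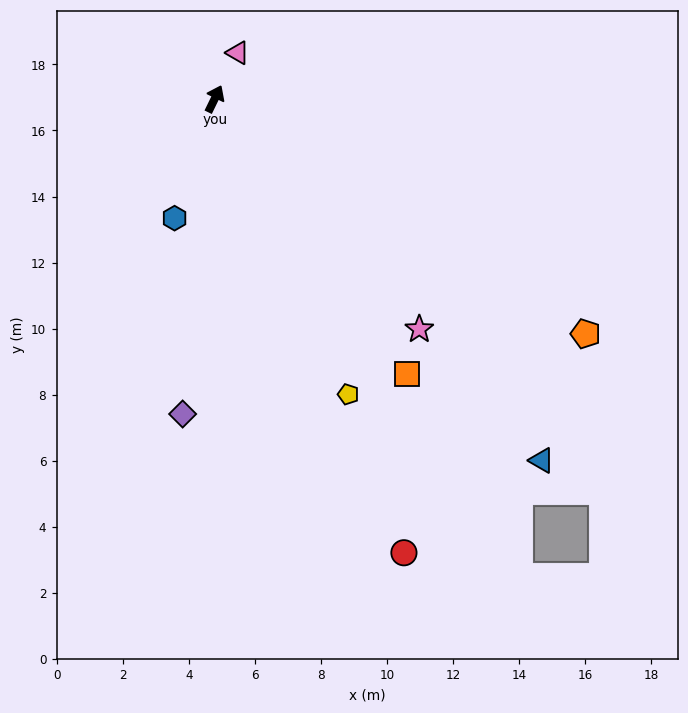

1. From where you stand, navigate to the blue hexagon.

turn right 173°, forward 3.8 m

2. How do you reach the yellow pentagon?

turn right 130°, forward 9.8 m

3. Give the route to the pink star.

turn right 112°, forward 9.3 m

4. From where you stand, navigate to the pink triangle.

forward 1.6 m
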